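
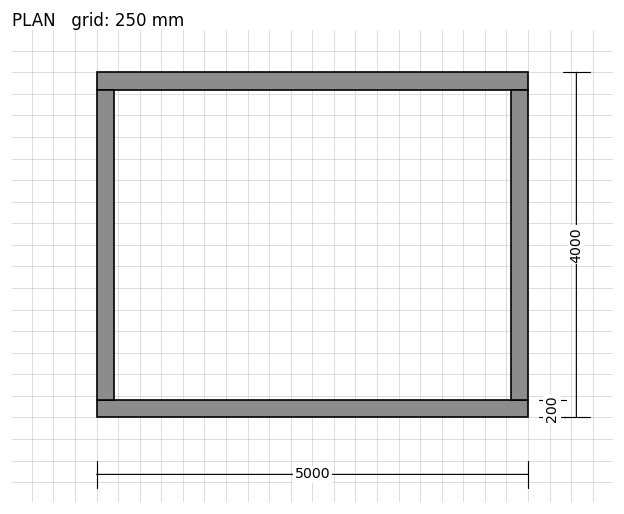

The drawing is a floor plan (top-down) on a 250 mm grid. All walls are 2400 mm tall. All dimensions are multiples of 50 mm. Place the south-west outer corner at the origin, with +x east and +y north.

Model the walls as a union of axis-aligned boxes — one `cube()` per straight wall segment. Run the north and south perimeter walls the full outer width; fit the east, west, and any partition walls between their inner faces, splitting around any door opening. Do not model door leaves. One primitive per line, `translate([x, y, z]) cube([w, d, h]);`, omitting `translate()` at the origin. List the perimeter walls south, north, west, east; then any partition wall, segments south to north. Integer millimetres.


cube([5000, 200, 2400]);
translate([0, 3800, 0]) cube([5000, 200, 2400]);
translate([0, 200, 0]) cube([200, 3600, 2400]);
translate([4800, 200, 0]) cube([200, 3600, 2400]);


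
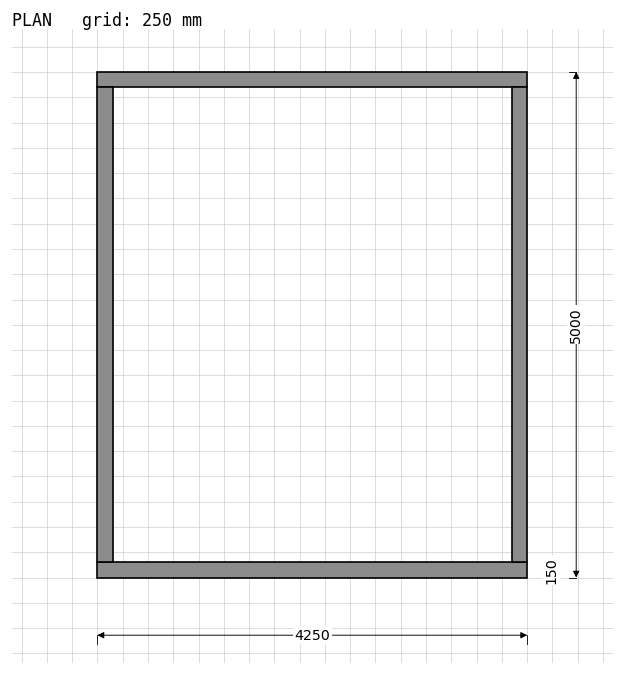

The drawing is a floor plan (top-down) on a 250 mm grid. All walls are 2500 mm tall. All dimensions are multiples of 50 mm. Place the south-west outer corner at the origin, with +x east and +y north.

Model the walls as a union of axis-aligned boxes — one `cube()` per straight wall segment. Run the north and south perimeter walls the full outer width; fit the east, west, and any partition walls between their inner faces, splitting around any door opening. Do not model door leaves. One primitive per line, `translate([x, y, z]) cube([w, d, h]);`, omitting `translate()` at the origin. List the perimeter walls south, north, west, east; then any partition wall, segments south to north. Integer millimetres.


cube([4250, 150, 2500]);
translate([0, 4850, 0]) cube([4250, 150, 2500]);
translate([0, 150, 0]) cube([150, 4700, 2500]);
translate([4100, 150, 0]) cube([150, 4700, 2500]);


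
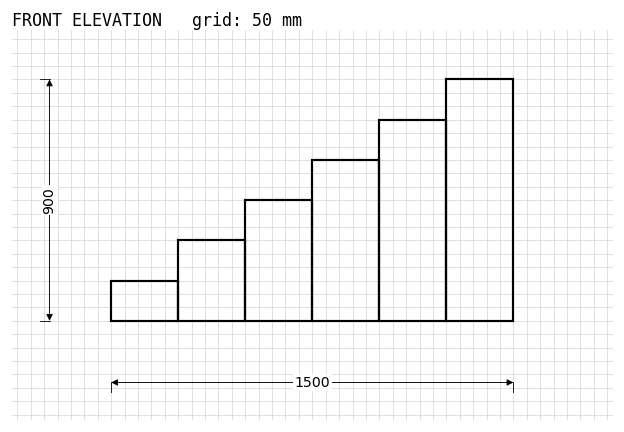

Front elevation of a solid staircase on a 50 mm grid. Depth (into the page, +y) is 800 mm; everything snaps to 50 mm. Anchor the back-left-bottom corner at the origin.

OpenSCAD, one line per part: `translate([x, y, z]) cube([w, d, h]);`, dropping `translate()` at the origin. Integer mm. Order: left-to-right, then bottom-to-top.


cube([250, 800, 150]);
translate([250, 0, 0]) cube([250, 800, 300]);
translate([500, 0, 0]) cube([250, 800, 450]);
translate([750, 0, 0]) cube([250, 800, 600]);
translate([1000, 0, 0]) cube([250, 800, 750]);
translate([1250, 0, 0]) cube([250, 800, 900]);


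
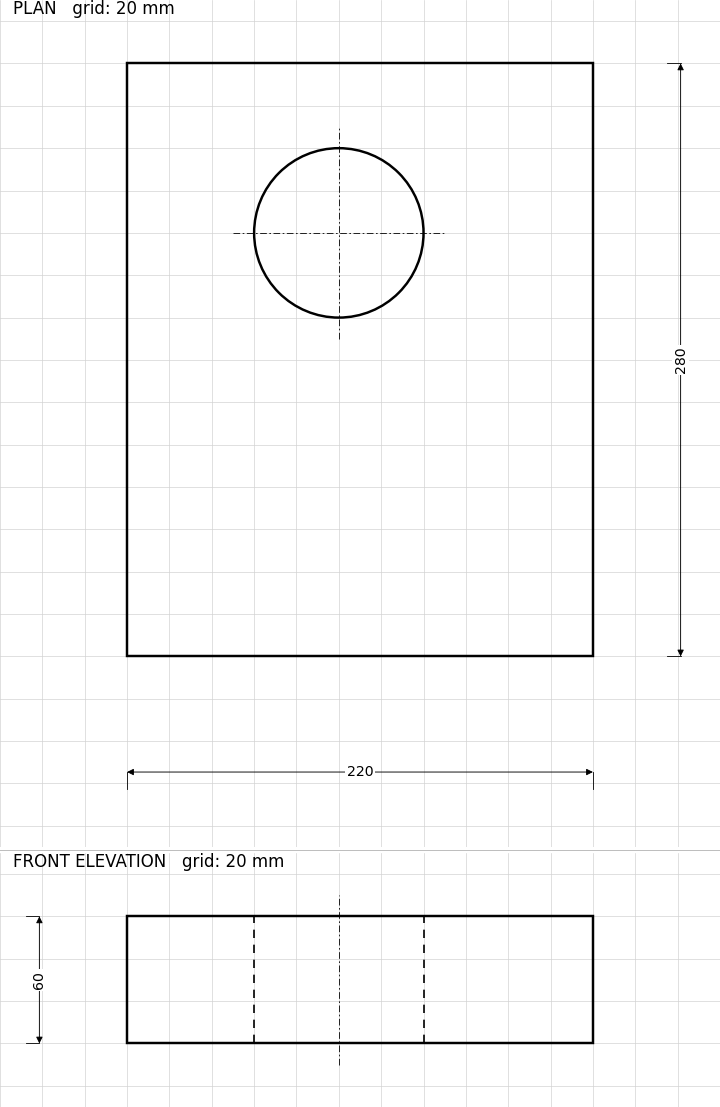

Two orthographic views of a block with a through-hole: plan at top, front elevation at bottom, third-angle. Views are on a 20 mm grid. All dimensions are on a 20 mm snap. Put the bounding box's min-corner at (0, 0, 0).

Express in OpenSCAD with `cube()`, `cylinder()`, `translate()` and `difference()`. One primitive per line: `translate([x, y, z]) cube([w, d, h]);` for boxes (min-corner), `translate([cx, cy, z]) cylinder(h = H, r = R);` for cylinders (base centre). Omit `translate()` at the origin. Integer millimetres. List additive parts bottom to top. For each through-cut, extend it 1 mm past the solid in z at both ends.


difference() {
  cube([220, 280, 60]);
  translate([100, 200, -1]) cylinder(h = 62, r = 40);
}


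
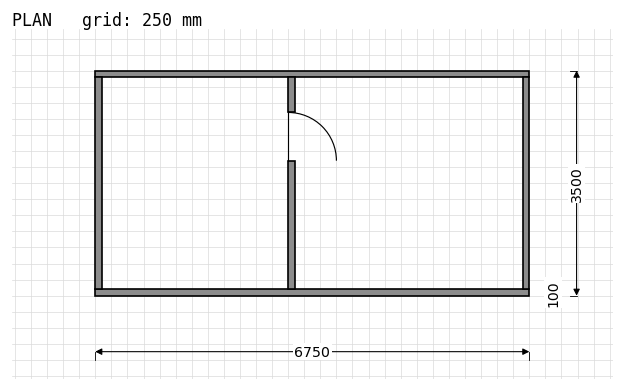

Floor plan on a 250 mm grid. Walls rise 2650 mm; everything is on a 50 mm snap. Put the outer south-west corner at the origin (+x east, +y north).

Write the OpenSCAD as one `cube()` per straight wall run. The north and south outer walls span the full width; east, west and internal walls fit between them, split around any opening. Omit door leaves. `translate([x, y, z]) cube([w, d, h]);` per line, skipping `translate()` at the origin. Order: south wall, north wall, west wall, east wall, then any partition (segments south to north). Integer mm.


cube([6750, 100, 2650]);
translate([0, 3400, 0]) cube([6750, 100, 2650]);
translate([0, 100, 0]) cube([100, 3300, 2650]);
translate([6650, 100, 0]) cube([100, 3300, 2650]);
translate([3000, 100, 0]) cube([100, 2000, 2650]);
translate([3000, 2850, 0]) cube([100, 550, 2650]);


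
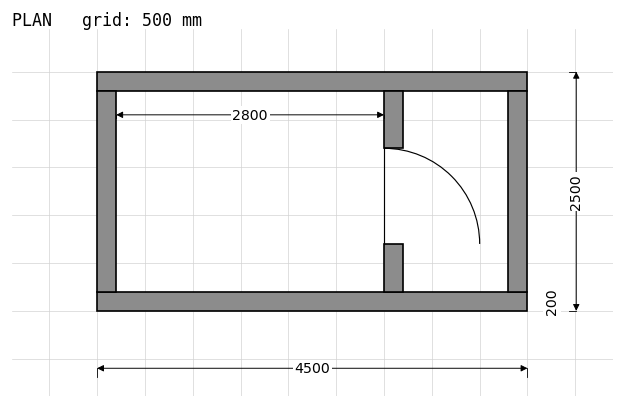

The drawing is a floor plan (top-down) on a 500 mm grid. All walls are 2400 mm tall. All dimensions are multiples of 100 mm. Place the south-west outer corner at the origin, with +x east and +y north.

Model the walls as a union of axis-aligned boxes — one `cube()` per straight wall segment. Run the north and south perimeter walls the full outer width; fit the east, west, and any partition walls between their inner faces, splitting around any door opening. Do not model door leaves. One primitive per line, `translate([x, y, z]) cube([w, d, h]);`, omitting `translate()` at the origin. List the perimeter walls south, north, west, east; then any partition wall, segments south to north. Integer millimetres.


cube([4500, 200, 2400]);
translate([0, 2300, 0]) cube([4500, 200, 2400]);
translate([0, 200, 0]) cube([200, 2100, 2400]);
translate([4300, 200, 0]) cube([200, 2100, 2400]);
translate([3000, 200, 0]) cube([200, 500, 2400]);
translate([3000, 1700, 0]) cube([200, 600, 2400]);


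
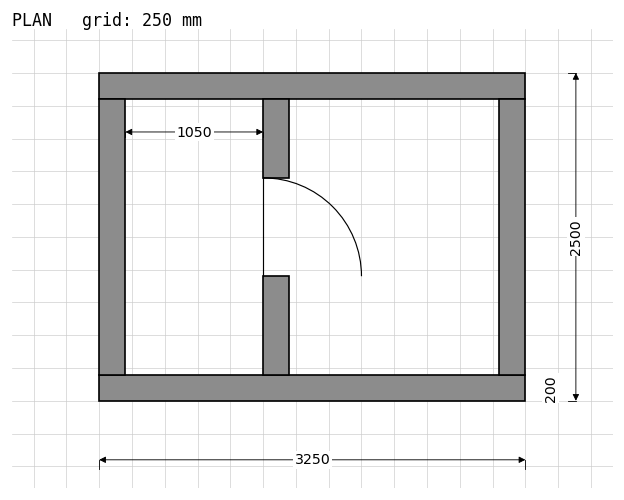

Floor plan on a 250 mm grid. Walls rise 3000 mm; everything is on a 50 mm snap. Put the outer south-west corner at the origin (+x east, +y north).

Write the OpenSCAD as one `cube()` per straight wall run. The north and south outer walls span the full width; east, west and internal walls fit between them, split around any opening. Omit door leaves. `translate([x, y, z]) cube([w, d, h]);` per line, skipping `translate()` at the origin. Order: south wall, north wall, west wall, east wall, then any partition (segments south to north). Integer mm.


cube([3250, 200, 3000]);
translate([0, 2300, 0]) cube([3250, 200, 3000]);
translate([0, 200, 0]) cube([200, 2100, 3000]);
translate([3050, 200, 0]) cube([200, 2100, 3000]);
translate([1250, 200, 0]) cube([200, 750, 3000]);
translate([1250, 1700, 0]) cube([200, 600, 3000]);


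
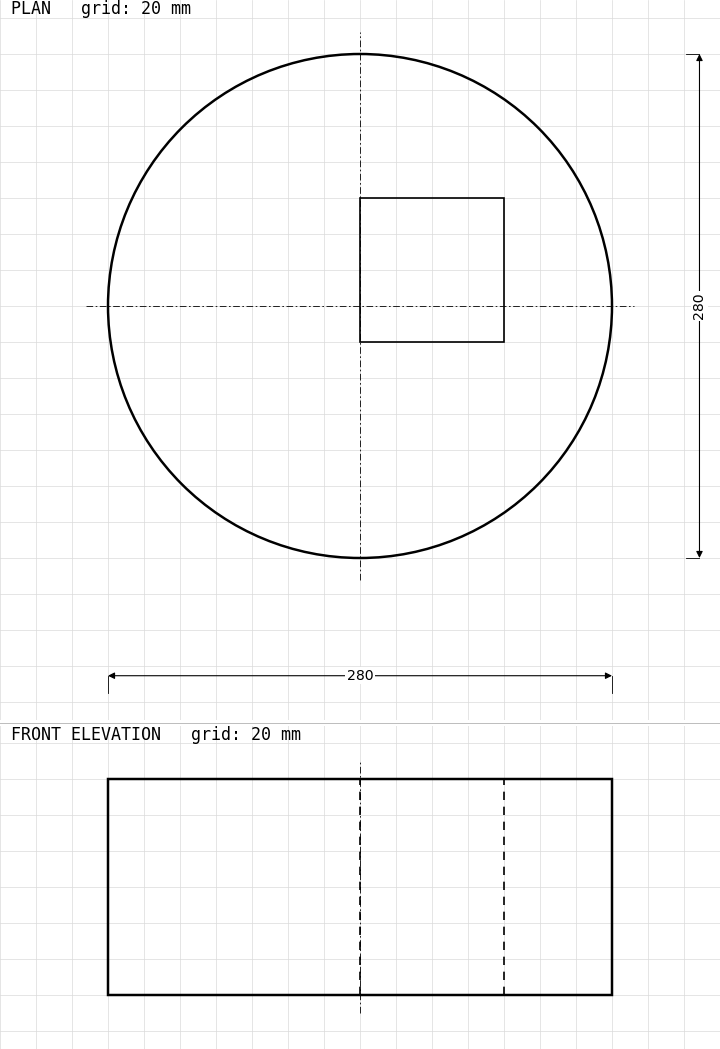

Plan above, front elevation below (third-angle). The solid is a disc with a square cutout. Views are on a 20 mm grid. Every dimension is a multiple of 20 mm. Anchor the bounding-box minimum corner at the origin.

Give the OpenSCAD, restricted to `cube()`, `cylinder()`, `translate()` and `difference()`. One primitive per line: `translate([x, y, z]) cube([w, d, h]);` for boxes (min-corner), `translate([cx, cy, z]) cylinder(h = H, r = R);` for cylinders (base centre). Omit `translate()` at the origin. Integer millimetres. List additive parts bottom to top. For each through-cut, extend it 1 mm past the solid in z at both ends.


difference() {
  translate([140, 140, 0]) cylinder(h = 120, r = 140);
  translate([140, 120, -1]) cube([80, 80, 122]);
}


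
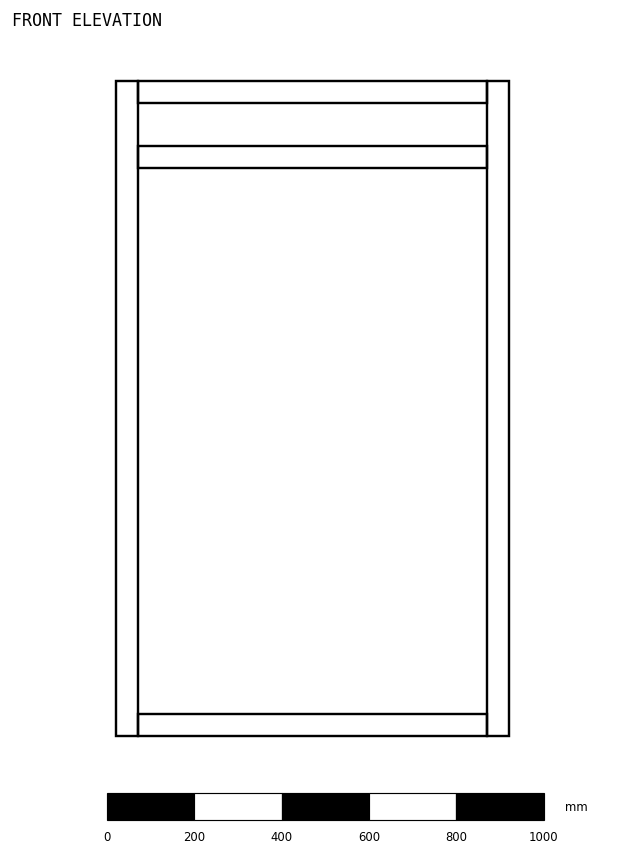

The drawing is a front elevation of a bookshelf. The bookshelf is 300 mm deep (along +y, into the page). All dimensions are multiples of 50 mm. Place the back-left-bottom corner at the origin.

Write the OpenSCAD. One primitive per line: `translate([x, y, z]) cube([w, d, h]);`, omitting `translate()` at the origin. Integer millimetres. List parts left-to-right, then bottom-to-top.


cube([50, 300, 1500]);
translate([50, 0, 0]) cube([800, 300, 50]);
translate([50, 0, 1300]) cube([800, 300, 50]);
translate([50, 0, 1450]) cube([800, 300, 50]);
translate([850, 0, 0]) cube([50, 300, 1500]);


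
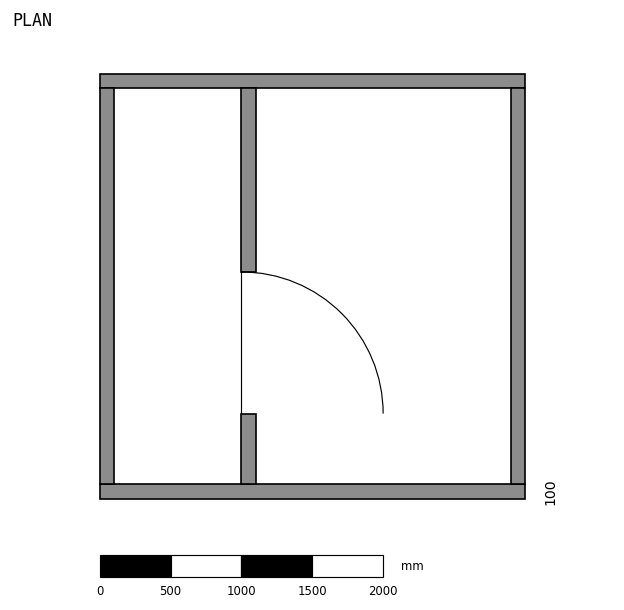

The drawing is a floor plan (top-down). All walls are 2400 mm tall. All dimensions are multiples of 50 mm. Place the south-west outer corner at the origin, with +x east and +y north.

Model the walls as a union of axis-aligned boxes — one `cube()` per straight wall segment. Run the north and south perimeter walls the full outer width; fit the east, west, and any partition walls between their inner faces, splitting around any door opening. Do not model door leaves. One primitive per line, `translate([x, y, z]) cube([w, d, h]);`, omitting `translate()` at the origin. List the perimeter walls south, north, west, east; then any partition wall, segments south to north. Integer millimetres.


cube([3000, 100, 2400]);
translate([0, 2900, 0]) cube([3000, 100, 2400]);
translate([0, 100, 0]) cube([100, 2800, 2400]);
translate([2900, 100, 0]) cube([100, 2800, 2400]);
translate([1000, 100, 0]) cube([100, 500, 2400]);
translate([1000, 1600, 0]) cube([100, 1300, 2400]);


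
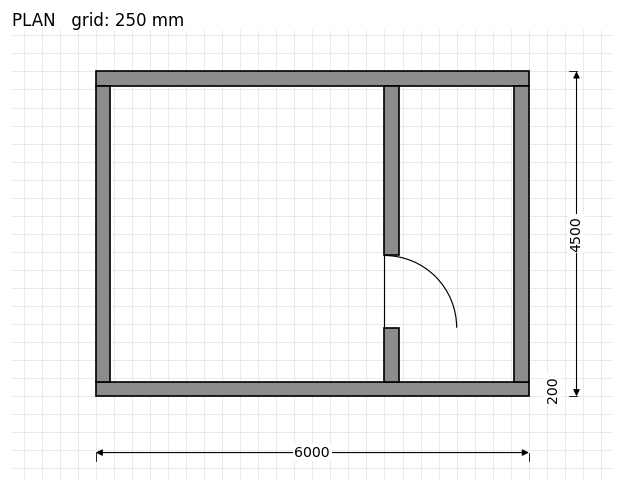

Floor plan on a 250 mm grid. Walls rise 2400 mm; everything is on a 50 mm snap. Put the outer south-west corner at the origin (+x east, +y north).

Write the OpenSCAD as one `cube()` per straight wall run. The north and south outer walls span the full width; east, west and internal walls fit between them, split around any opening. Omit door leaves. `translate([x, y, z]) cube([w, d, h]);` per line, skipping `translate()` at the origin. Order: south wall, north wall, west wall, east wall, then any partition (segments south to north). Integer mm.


cube([6000, 200, 2400]);
translate([0, 4300, 0]) cube([6000, 200, 2400]);
translate([0, 200, 0]) cube([200, 4100, 2400]);
translate([5800, 200, 0]) cube([200, 4100, 2400]);
translate([4000, 200, 0]) cube([200, 750, 2400]);
translate([4000, 1950, 0]) cube([200, 2350, 2400]);


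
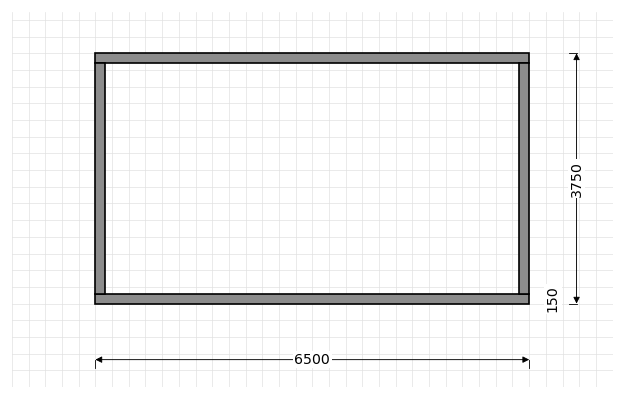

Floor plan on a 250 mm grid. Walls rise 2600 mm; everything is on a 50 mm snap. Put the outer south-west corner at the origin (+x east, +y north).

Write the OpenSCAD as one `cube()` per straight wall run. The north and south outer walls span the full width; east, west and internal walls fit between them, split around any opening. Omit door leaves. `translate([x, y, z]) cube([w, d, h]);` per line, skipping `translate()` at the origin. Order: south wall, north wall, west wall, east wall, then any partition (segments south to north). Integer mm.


cube([6500, 150, 2600]);
translate([0, 3600, 0]) cube([6500, 150, 2600]);
translate([0, 150, 0]) cube([150, 3450, 2600]);
translate([6350, 150, 0]) cube([150, 3450, 2600]);


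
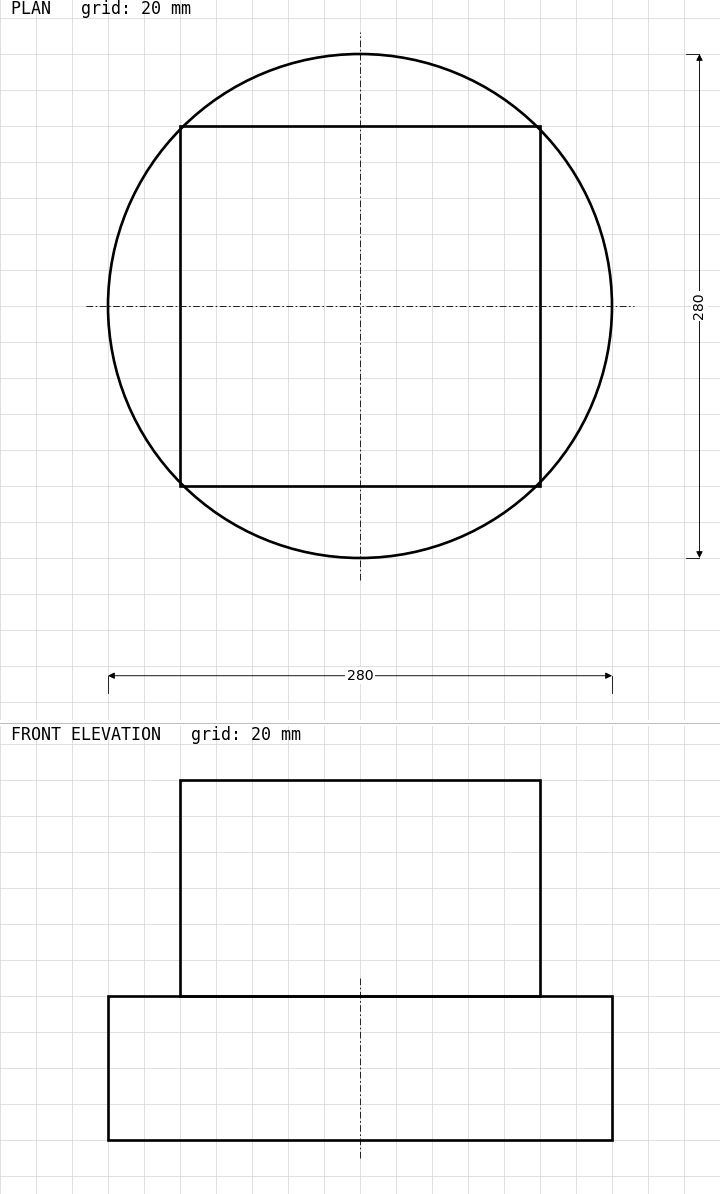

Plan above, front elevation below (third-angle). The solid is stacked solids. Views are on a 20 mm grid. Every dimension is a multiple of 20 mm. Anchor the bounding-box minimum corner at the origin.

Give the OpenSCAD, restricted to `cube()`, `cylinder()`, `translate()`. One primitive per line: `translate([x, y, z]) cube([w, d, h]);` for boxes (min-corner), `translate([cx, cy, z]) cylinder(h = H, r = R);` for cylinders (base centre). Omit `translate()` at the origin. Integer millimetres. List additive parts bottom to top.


translate([140, 140, 0]) cylinder(h = 80, r = 140);
translate([40, 40, 80]) cube([200, 200, 120]);


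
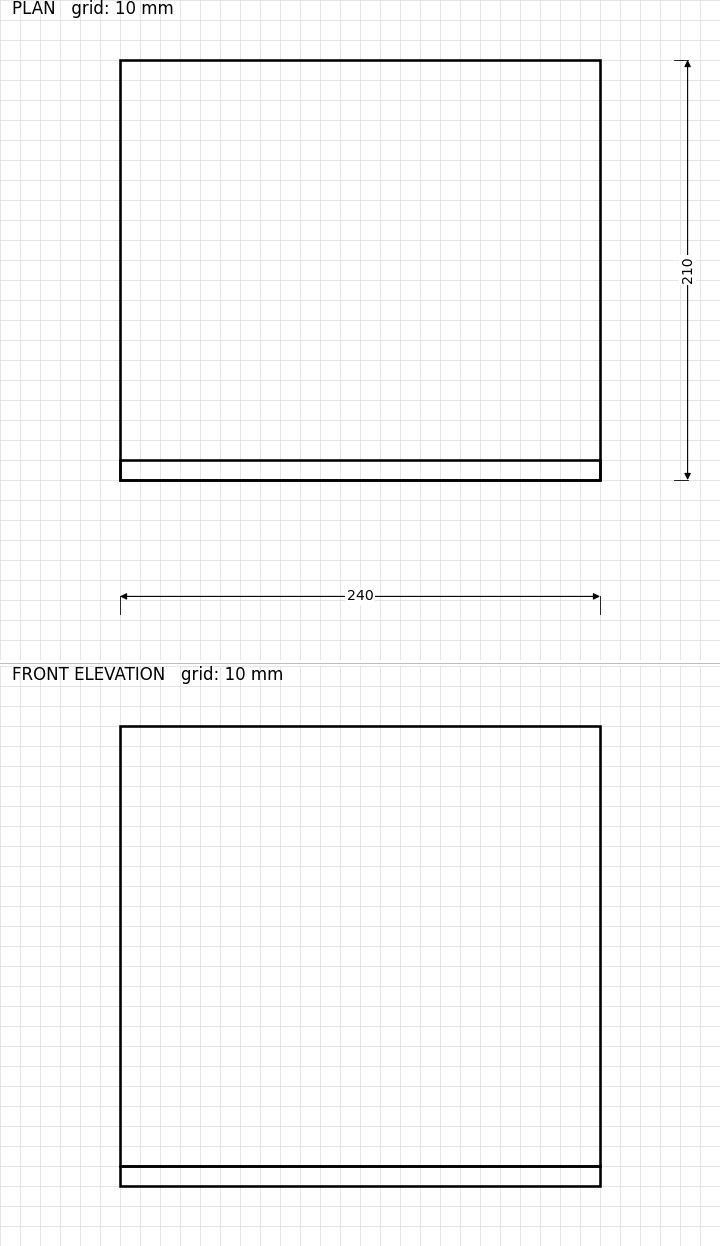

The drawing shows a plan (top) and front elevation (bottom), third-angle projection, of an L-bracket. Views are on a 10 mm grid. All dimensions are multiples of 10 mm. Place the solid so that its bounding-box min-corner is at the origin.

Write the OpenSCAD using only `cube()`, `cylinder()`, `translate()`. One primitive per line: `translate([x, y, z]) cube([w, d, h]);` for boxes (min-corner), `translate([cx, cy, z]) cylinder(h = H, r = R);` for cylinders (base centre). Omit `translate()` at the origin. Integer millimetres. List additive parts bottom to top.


cube([240, 210, 10]);
translate([0, 0, 10]) cube([240, 10, 220]);


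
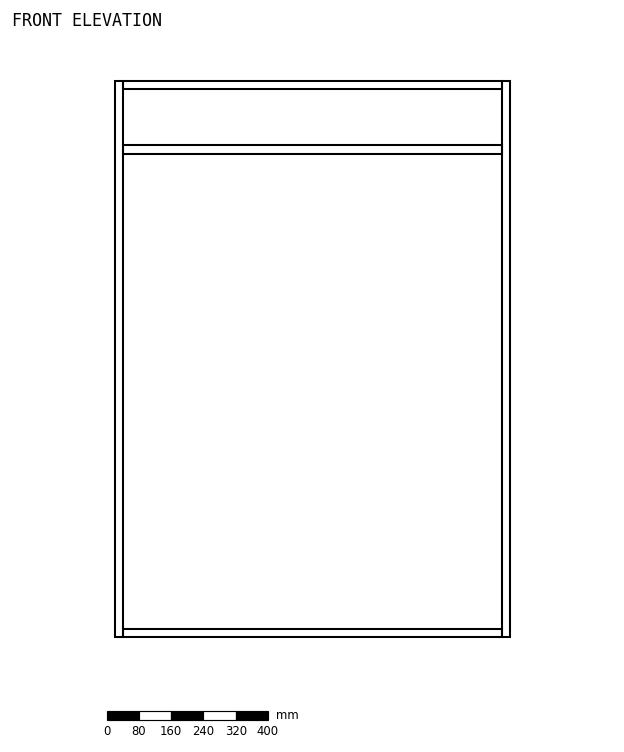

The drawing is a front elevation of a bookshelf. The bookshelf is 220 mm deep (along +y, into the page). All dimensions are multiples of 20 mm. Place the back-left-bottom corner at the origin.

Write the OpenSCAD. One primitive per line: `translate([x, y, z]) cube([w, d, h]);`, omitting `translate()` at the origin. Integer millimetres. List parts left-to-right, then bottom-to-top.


cube([20, 220, 1380]);
translate([20, 0, 0]) cube([940, 220, 20]);
translate([20, 0, 1200]) cube([940, 220, 20]);
translate([20, 0, 1360]) cube([940, 220, 20]);
translate([960, 0, 0]) cube([20, 220, 1380]);


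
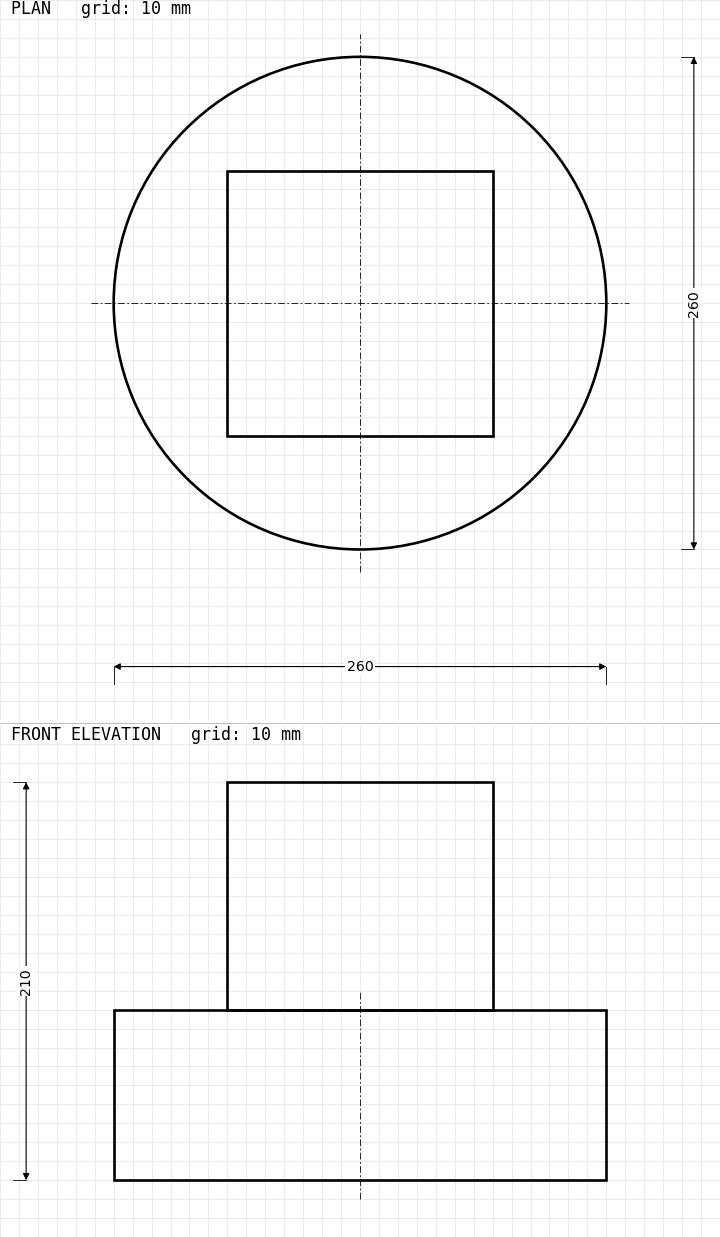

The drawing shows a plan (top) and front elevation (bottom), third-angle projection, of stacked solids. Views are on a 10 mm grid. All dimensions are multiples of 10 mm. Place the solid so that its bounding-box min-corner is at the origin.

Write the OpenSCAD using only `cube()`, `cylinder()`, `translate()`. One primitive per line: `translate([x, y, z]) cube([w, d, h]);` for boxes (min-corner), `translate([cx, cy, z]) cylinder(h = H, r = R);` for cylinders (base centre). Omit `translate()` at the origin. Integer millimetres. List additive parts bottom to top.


translate([130, 130, 0]) cylinder(h = 90, r = 130);
translate([60, 60, 90]) cube([140, 140, 120]);


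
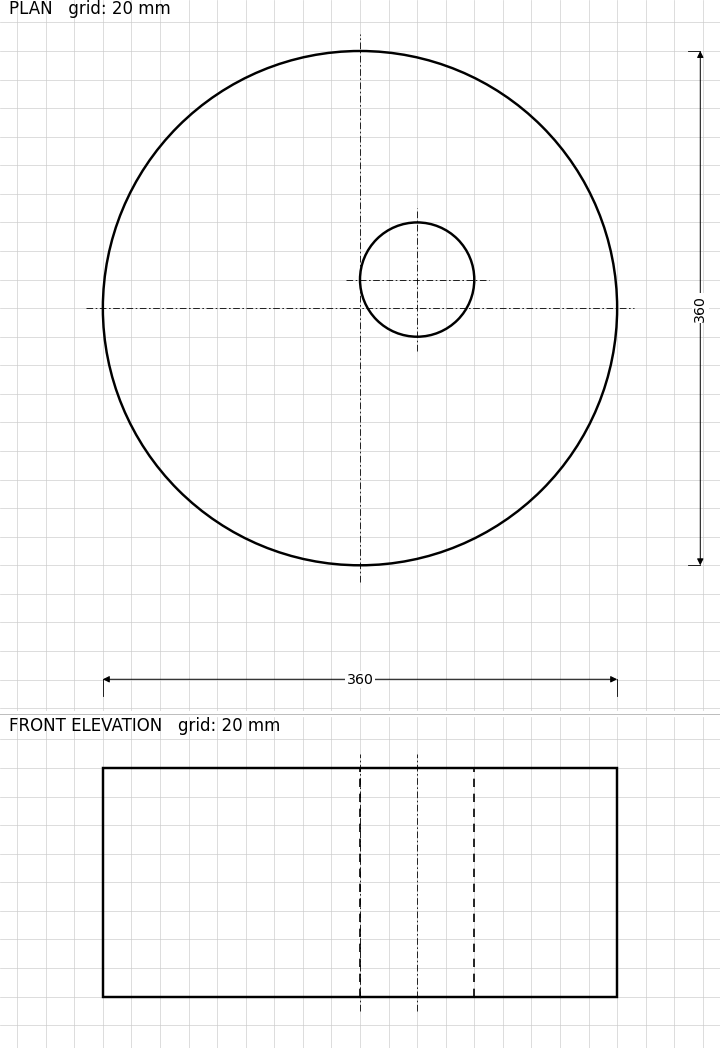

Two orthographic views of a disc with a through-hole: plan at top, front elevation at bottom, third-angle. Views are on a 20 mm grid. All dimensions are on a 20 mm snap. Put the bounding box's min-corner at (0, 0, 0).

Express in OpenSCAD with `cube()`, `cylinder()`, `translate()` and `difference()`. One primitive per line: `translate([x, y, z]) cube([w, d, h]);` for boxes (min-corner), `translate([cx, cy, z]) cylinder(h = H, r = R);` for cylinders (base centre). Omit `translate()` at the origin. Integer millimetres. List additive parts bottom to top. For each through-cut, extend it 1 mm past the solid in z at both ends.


difference() {
  translate([180, 180, 0]) cylinder(h = 160, r = 180);
  translate([220, 200, -1]) cylinder(h = 162, r = 40);
}


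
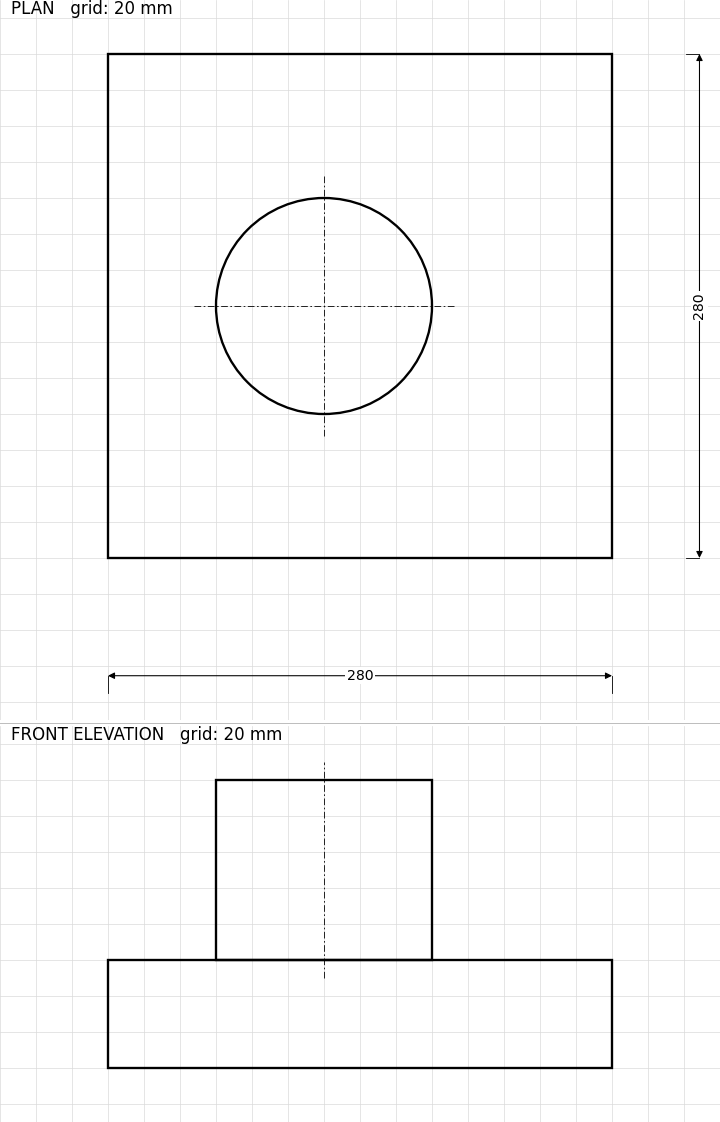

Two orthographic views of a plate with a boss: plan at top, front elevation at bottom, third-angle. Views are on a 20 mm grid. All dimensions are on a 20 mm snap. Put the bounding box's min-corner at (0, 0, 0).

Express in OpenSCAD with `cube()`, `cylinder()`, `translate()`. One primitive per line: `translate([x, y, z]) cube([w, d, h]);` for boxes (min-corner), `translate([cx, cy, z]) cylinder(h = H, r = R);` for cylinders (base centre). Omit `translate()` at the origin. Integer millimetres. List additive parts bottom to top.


cube([280, 280, 60]);
translate([120, 140, 60]) cylinder(h = 100, r = 60);


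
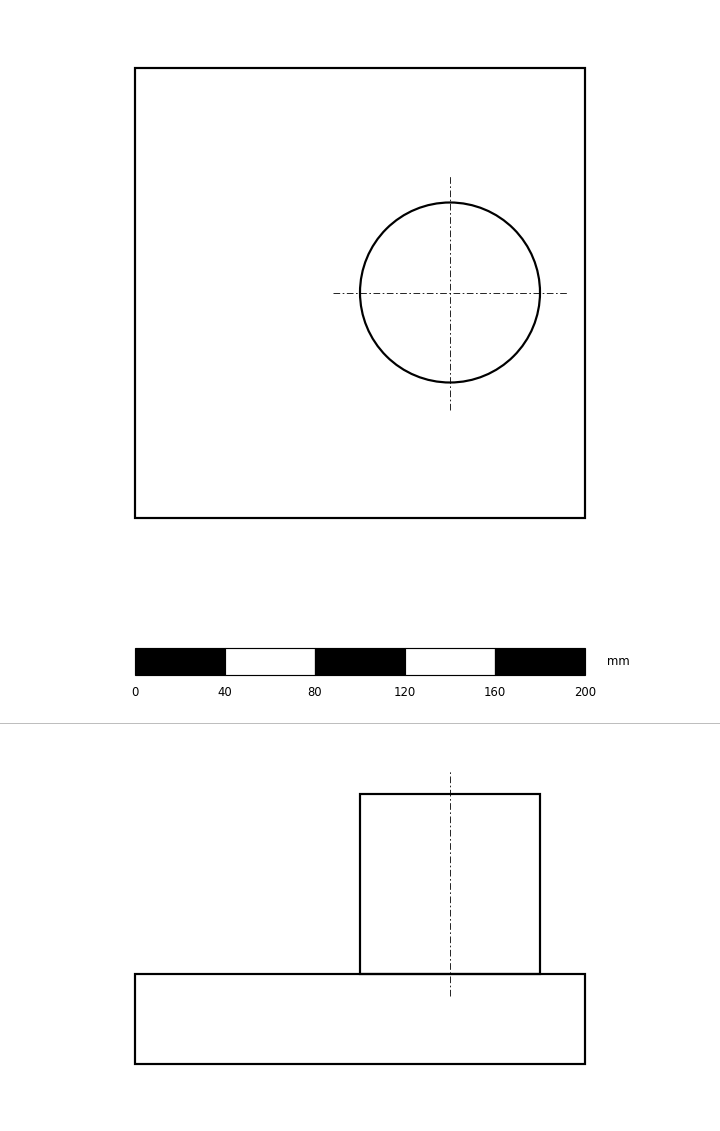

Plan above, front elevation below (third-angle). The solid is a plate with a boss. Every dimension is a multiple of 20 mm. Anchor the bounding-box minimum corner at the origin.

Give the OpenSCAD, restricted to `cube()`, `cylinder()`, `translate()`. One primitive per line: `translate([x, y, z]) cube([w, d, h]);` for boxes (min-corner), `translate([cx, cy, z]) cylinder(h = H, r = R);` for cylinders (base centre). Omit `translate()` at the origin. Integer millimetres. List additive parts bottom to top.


cube([200, 200, 40]);
translate([140, 100, 40]) cylinder(h = 80, r = 40);


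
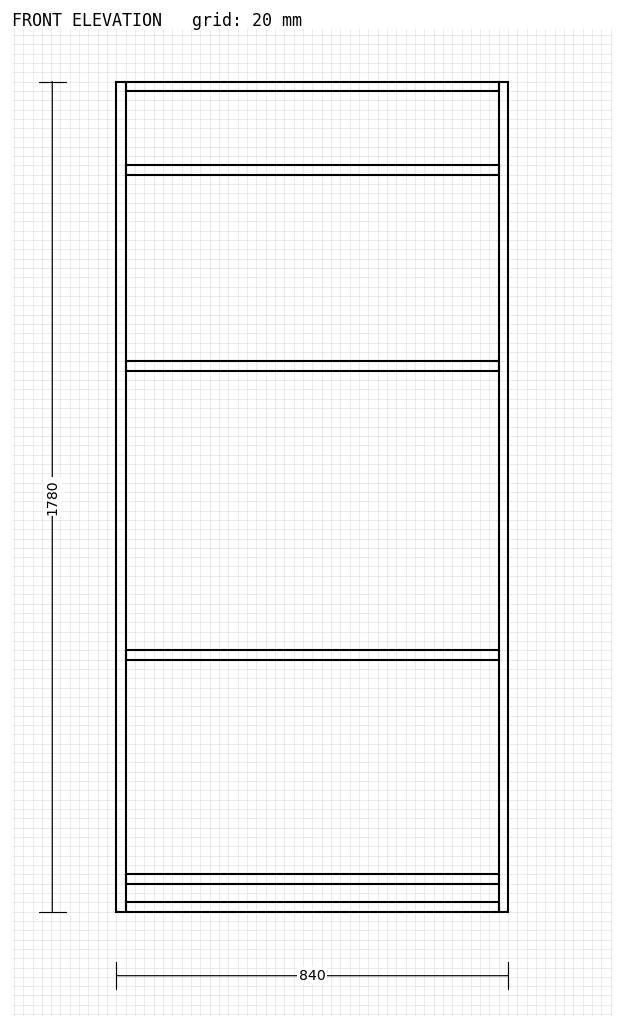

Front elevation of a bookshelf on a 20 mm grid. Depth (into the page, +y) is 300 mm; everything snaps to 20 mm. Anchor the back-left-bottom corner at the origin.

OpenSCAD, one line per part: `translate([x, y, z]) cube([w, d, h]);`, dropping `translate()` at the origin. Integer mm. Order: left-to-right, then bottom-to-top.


cube([20, 300, 1780]);
translate([20, 0, 0]) cube([800, 300, 20]);
translate([20, 0, 60]) cube([800, 300, 20]);
translate([20, 0, 540]) cube([800, 300, 20]);
translate([20, 0, 1160]) cube([800, 300, 20]);
translate([20, 0, 1580]) cube([800, 300, 20]);
translate([20, 0, 1760]) cube([800, 300, 20]);
translate([820, 0, 0]) cube([20, 300, 1780]);


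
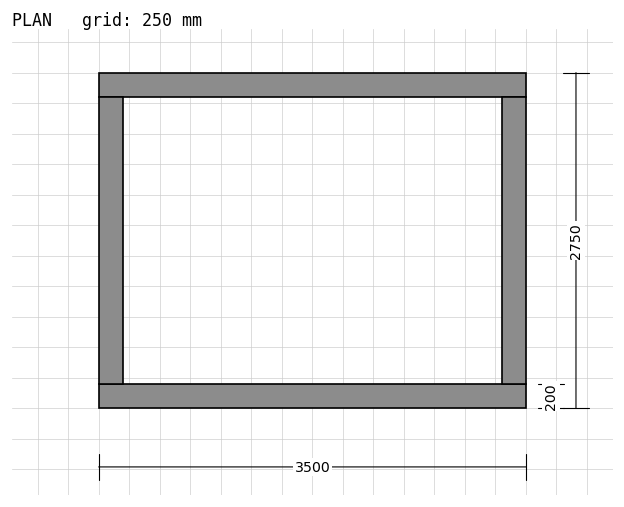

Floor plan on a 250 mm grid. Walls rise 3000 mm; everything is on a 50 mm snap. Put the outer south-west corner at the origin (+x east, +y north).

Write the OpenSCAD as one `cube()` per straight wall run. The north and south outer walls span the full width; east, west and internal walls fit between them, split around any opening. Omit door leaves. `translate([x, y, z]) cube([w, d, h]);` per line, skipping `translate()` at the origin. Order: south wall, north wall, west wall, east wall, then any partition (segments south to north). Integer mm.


cube([3500, 200, 3000]);
translate([0, 2550, 0]) cube([3500, 200, 3000]);
translate([0, 200, 0]) cube([200, 2350, 3000]);
translate([3300, 200, 0]) cube([200, 2350, 3000]);


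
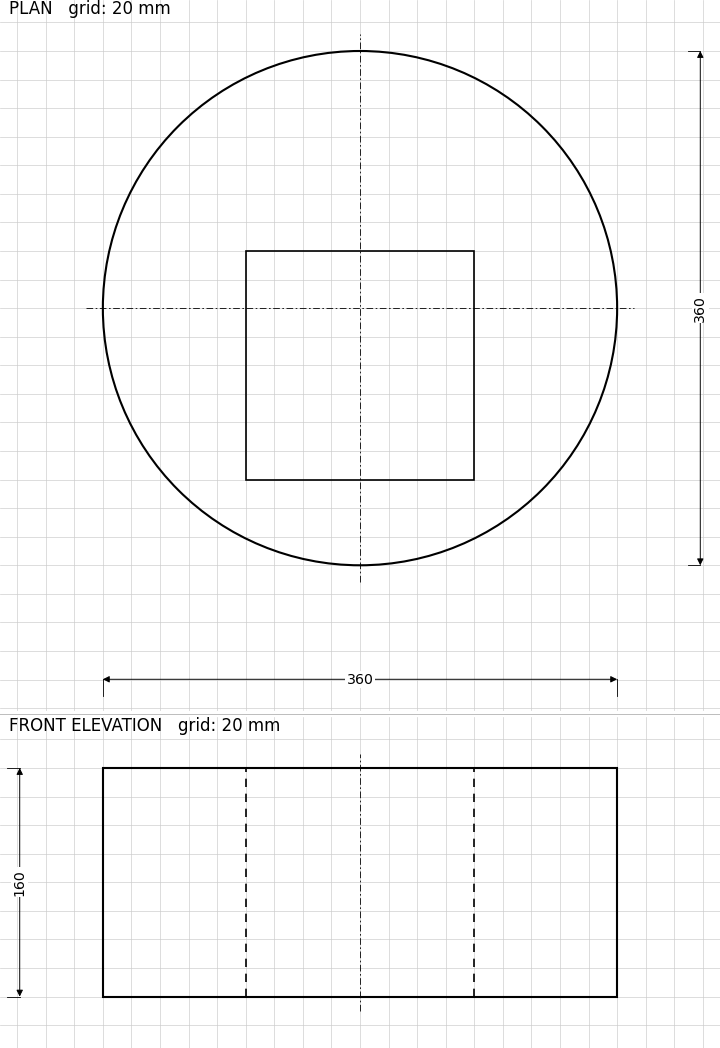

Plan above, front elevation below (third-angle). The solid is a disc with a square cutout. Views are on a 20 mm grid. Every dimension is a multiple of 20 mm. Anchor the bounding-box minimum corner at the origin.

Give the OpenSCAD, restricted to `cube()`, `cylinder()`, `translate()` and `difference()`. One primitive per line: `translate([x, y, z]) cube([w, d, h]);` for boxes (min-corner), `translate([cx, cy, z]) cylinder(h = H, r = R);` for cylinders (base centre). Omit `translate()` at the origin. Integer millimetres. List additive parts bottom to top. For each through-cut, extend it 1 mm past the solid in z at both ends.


difference() {
  translate([180, 180, 0]) cylinder(h = 160, r = 180);
  translate([100, 60, -1]) cube([160, 160, 162]);
}


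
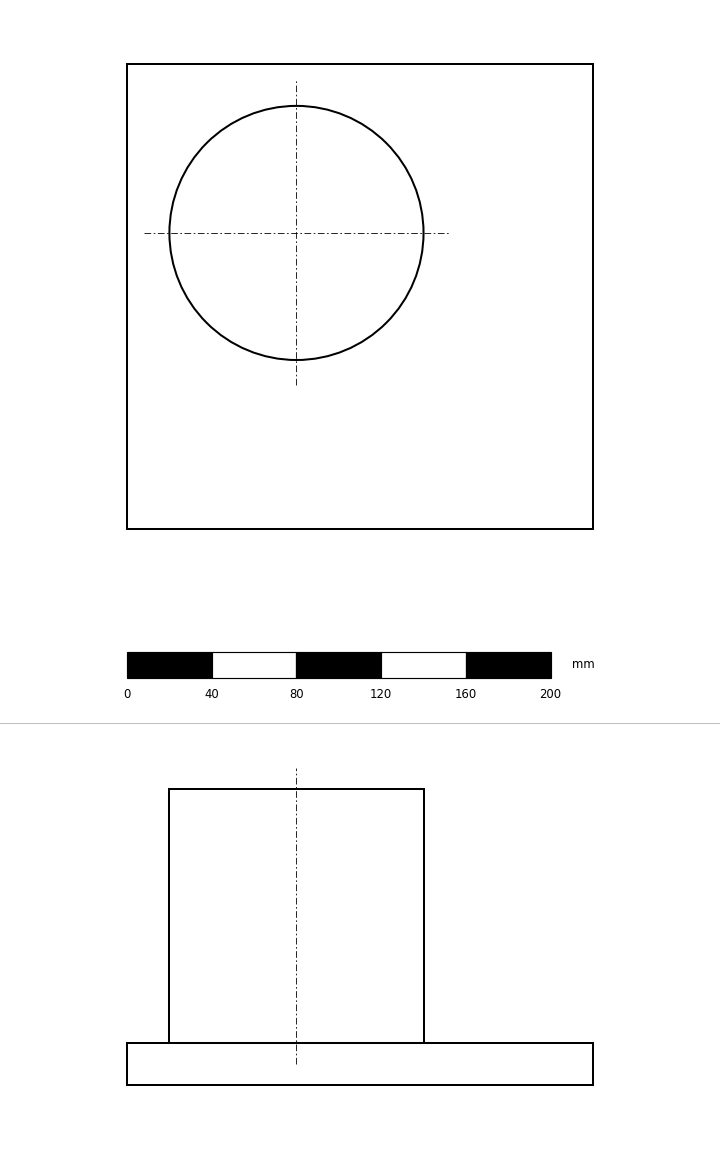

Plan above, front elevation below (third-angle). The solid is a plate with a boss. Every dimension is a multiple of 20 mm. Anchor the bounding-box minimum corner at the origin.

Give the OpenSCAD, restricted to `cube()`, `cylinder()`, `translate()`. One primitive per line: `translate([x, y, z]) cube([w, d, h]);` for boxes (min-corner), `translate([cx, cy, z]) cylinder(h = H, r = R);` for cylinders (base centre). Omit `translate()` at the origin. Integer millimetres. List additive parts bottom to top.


cube([220, 220, 20]);
translate([80, 140, 20]) cylinder(h = 120, r = 60);


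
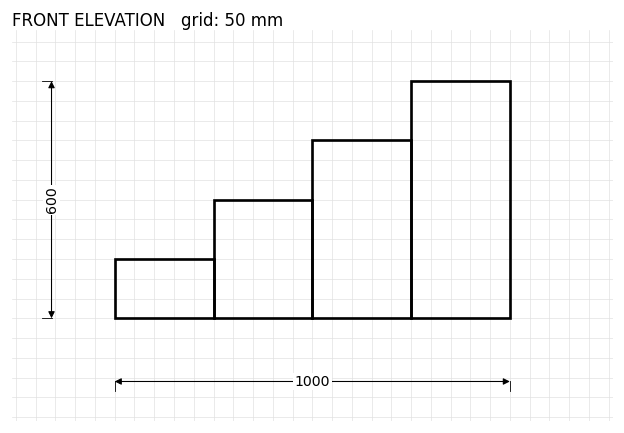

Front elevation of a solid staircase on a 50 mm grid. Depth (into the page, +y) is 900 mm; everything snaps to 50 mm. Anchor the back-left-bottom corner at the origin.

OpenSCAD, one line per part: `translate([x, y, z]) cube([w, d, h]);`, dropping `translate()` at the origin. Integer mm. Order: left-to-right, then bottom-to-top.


cube([250, 900, 150]);
translate([250, 0, 0]) cube([250, 900, 300]);
translate([500, 0, 0]) cube([250, 900, 450]);
translate([750, 0, 0]) cube([250, 900, 600]);


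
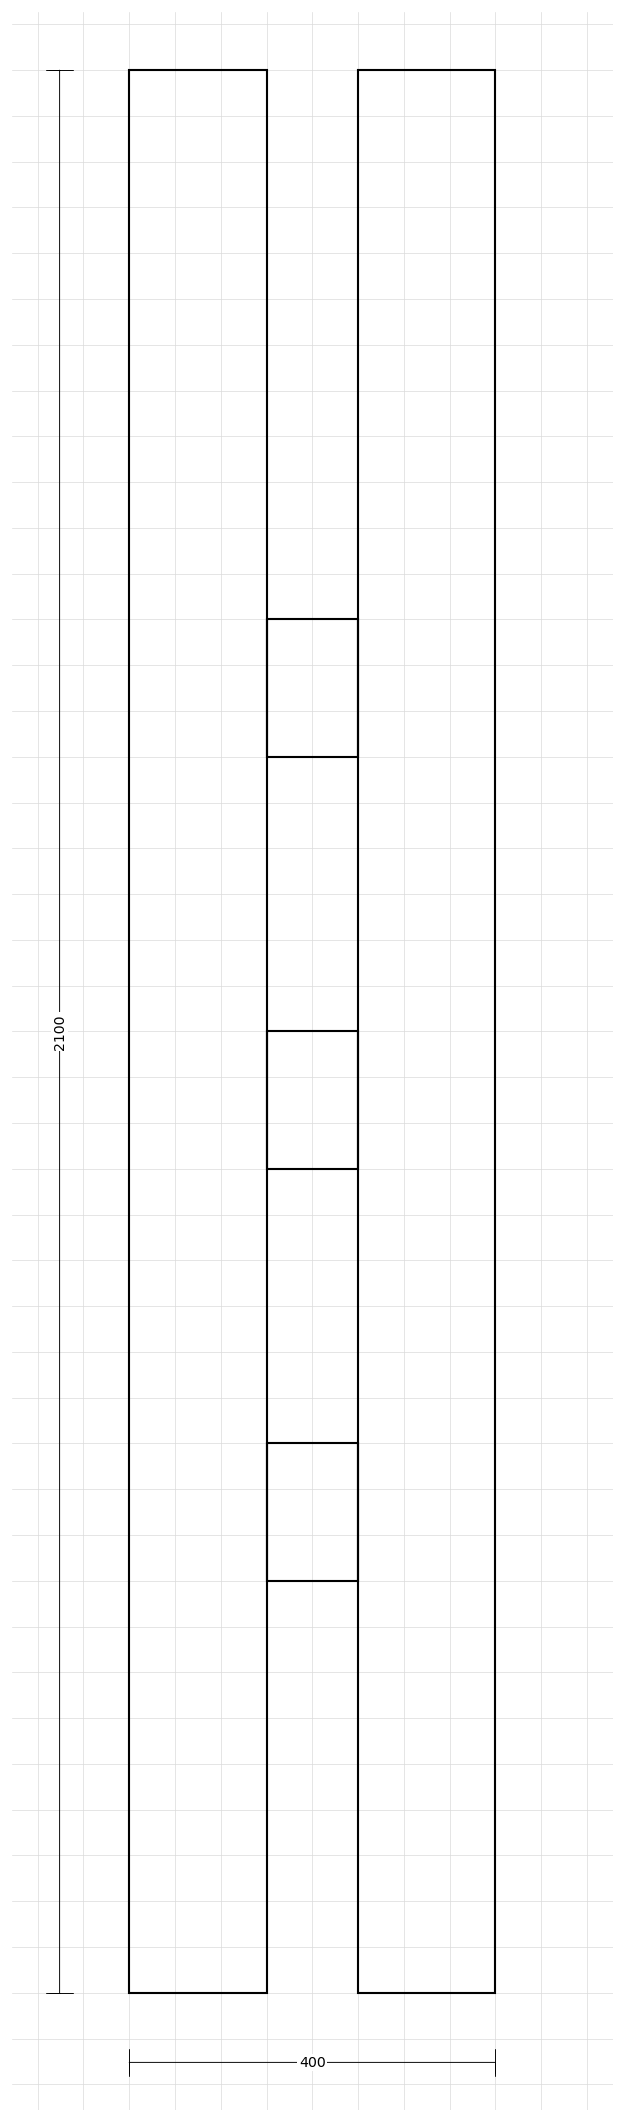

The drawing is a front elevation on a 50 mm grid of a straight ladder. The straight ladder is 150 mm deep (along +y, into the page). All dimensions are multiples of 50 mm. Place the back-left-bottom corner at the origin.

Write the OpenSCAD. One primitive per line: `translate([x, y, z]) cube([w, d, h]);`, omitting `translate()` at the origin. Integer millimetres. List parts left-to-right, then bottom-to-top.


cube([150, 150, 2100]);
translate([150, 0, 450]) cube([100, 150, 150]);
translate([150, 0, 900]) cube([100, 150, 150]);
translate([150, 0, 1350]) cube([100, 150, 150]);
translate([250, 0, 0]) cube([150, 150, 2100]);


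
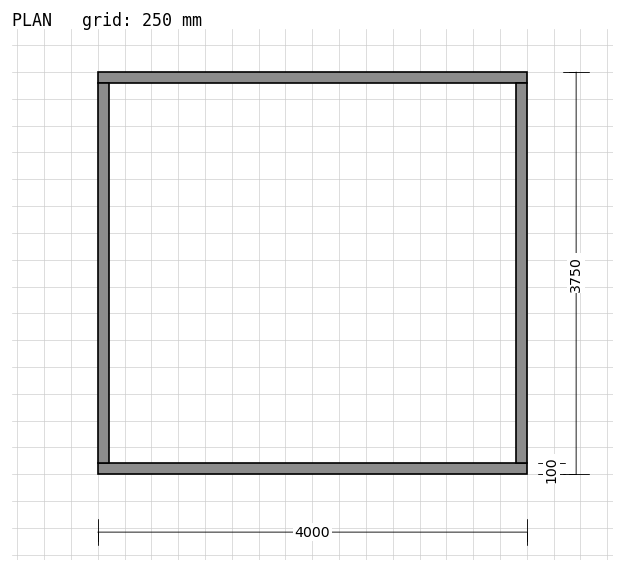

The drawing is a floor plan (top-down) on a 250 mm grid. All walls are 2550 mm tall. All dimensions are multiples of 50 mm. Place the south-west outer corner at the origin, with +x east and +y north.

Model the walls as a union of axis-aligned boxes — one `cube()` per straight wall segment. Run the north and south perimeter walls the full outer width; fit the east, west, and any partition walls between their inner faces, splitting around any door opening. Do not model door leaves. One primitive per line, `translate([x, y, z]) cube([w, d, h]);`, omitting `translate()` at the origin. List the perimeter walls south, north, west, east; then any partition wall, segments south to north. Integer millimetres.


cube([4000, 100, 2550]);
translate([0, 3650, 0]) cube([4000, 100, 2550]);
translate([0, 100, 0]) cube([100, 3550, 2550]);
translate([3900, 100, 0]) cube([100, 3550, 2550]);


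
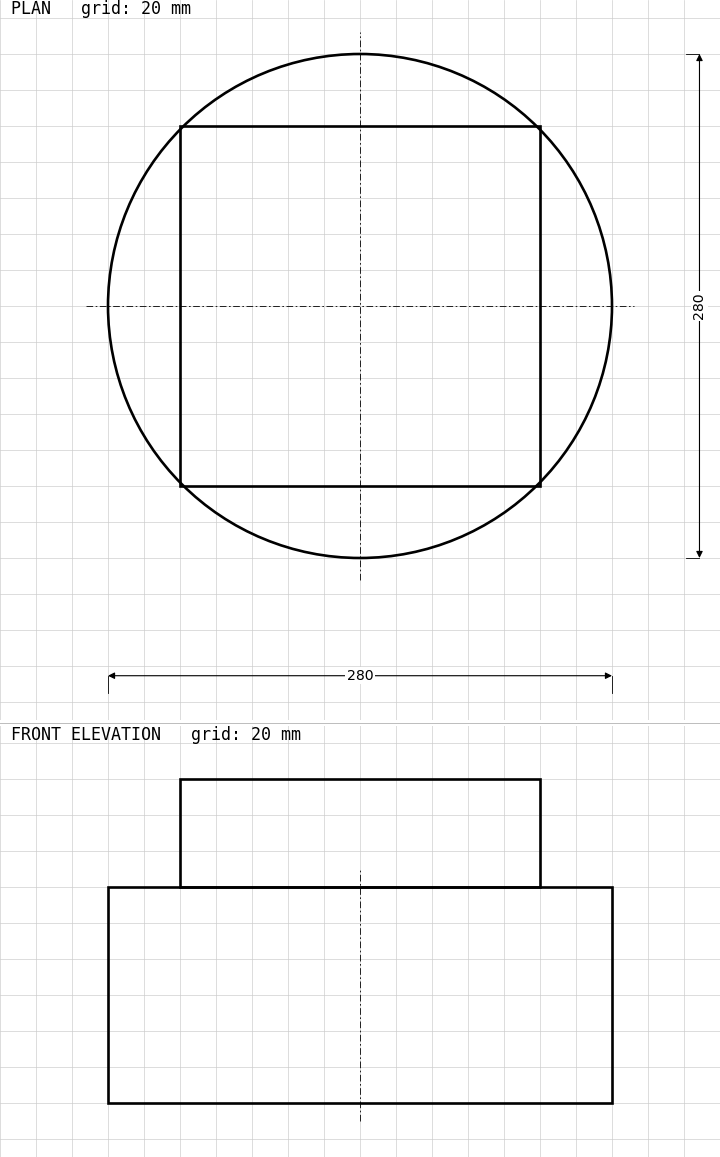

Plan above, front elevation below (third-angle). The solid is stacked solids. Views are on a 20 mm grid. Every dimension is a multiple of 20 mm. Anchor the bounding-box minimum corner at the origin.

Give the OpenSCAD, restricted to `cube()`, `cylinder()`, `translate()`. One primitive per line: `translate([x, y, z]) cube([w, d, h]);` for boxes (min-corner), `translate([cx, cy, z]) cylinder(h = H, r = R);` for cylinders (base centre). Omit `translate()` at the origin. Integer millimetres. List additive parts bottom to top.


translate([140, 140, 0]) cylinder(h = 120, r = 140);
translate([40, 40, 120]) cube([200, 200, 60]);


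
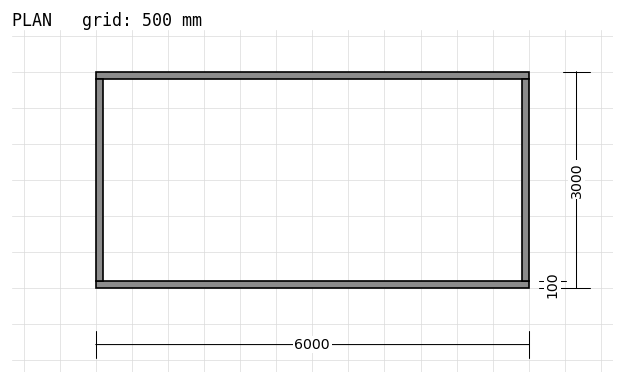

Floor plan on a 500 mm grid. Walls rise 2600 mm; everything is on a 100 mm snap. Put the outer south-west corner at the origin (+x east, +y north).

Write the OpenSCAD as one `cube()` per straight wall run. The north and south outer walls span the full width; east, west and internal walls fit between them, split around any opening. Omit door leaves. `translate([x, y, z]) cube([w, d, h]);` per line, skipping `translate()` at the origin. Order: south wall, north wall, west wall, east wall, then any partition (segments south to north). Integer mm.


cube([6000, 100, 2600]);
translate([0, 2900, 0]) cube([6000, 100, 2600]);
translate([0, 100, 0]) cube([100, 2800, 2600]);
translate([5900, 100, 0]) cube([100, 2800, 2600]);


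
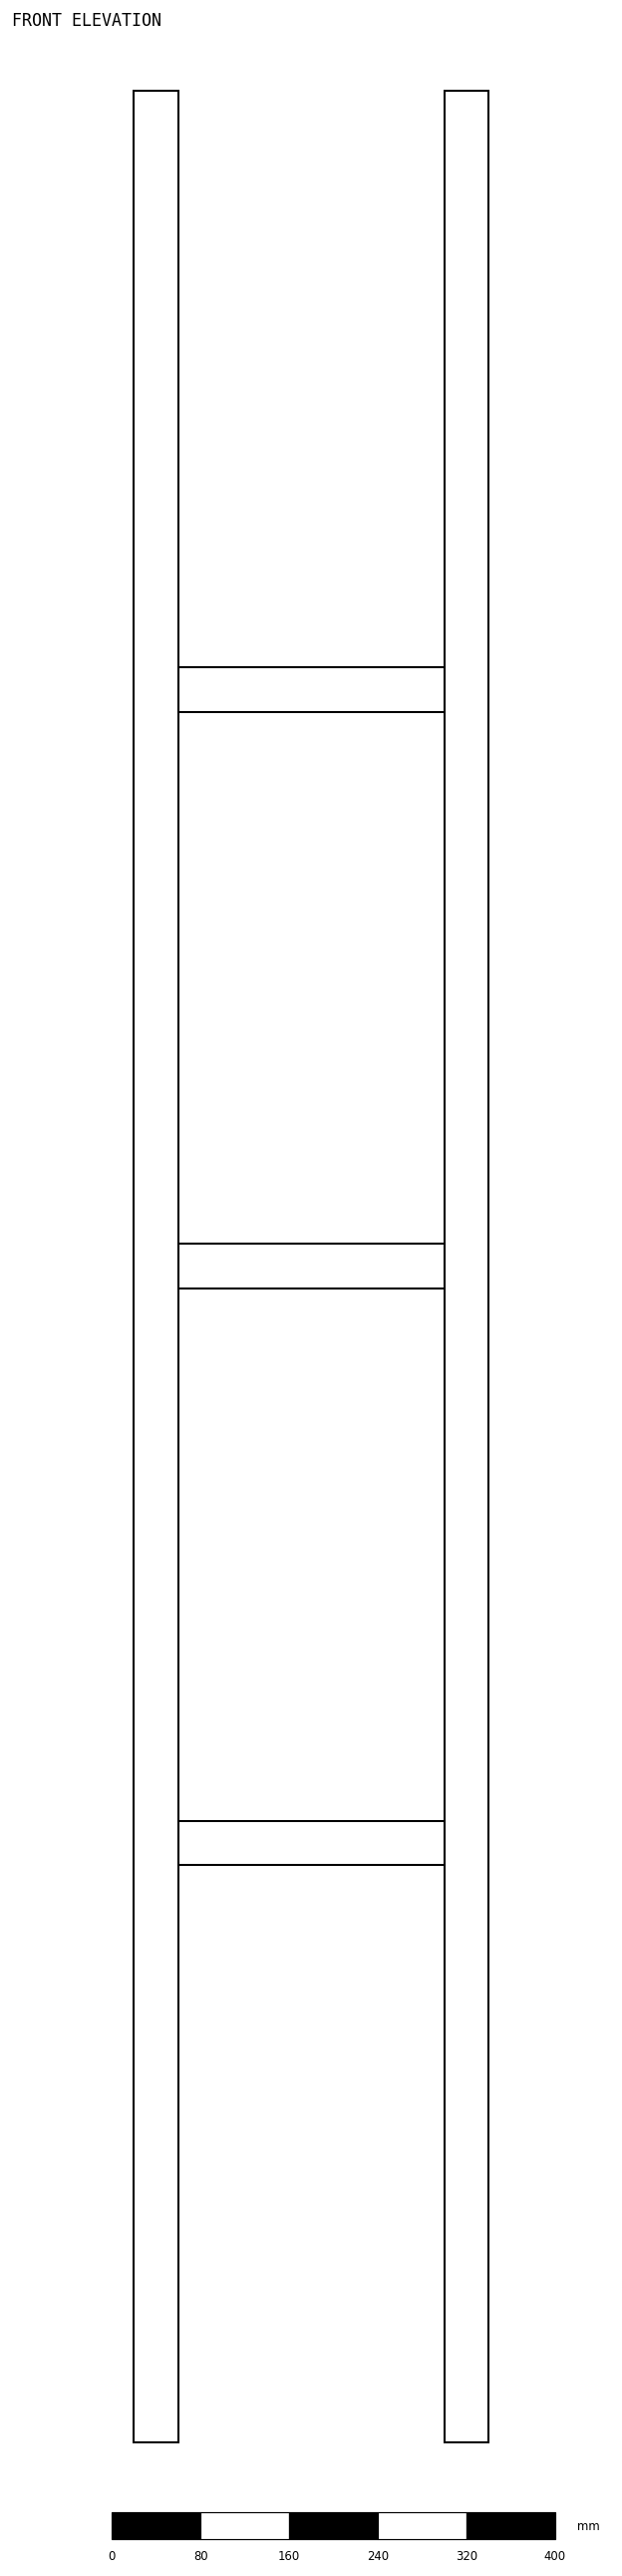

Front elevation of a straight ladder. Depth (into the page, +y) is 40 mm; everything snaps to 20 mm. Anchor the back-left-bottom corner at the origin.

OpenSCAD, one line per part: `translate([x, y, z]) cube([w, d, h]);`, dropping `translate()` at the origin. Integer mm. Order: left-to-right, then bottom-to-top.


cube([40, 40, 2120]);
translate([40, 0, 520]) cube([240, 40, 40]);
translate([40, 0, 1040]) cube([240, 40, 40]);
translate([40, 0, 1560]) cube([240, 40, 40]);
translate([280, 0, 0]) cube([40, 40, 2120]);


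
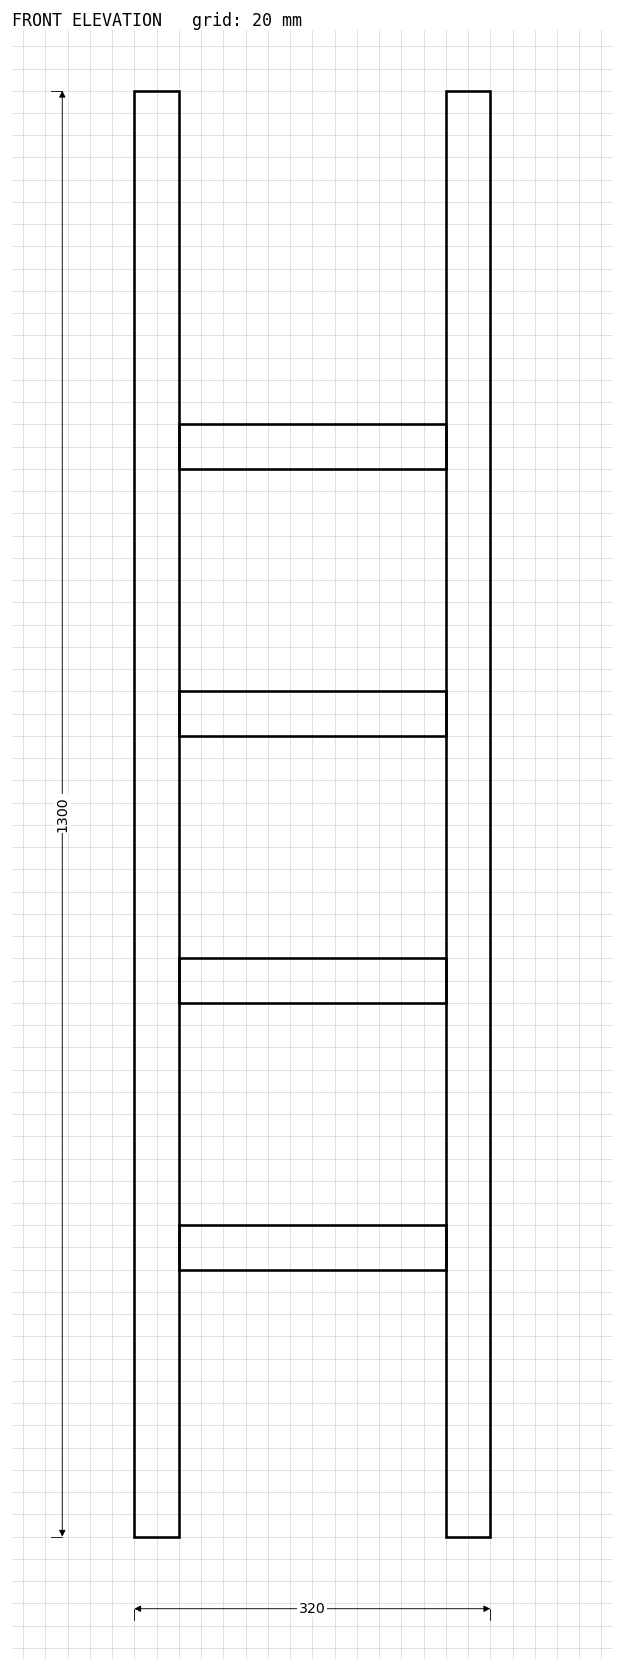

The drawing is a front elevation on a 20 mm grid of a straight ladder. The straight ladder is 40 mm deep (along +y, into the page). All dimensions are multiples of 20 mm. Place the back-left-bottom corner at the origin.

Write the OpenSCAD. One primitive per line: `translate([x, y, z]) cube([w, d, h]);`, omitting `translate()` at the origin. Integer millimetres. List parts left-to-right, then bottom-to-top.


cube([40, 40, 1300]);
translate([40, 0, 240]) cube([240, 40, 40]);
translate([40, 0, 480]) cube([240, 40, 40]);
translate([40, 0, 720]) cube([240, 40, 40]);
translate([40, 0, 960]) cube([240, 40, 40]);
translate([280, 0, 0]) cube([40, 40, 1300]);


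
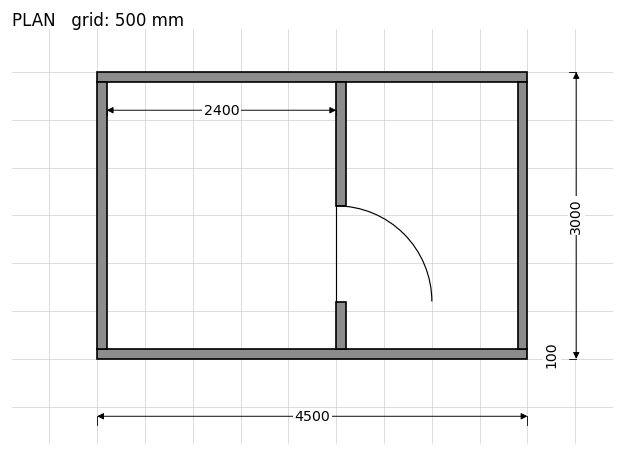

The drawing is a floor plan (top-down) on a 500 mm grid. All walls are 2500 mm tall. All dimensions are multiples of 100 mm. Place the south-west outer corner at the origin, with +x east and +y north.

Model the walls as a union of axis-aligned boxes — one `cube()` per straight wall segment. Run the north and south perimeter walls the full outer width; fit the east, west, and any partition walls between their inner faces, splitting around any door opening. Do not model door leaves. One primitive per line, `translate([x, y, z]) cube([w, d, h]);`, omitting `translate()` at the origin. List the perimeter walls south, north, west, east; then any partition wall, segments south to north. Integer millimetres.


cube([4500, 100, 2500]);
translate([0, 2900, 0]) cube([4500, 100, 2500]);
translate([0, 100, 0]) cube([100, 2800, 2500]);
translate([4400, 100, 0]) cube([100, 2800, 2500]);
translate([2500, 100, 0]) cube([100, 500, 2500]);
translate([2500, 1600, 0]) cube([100, 1300, 2500]);


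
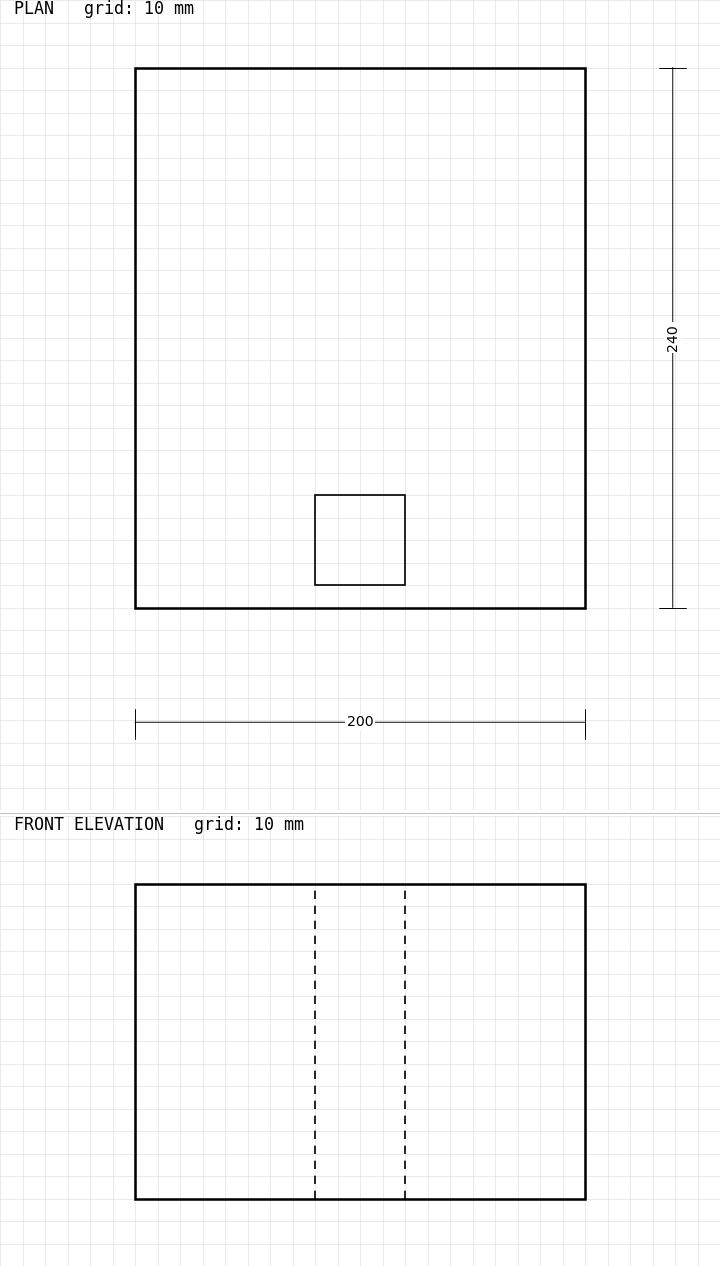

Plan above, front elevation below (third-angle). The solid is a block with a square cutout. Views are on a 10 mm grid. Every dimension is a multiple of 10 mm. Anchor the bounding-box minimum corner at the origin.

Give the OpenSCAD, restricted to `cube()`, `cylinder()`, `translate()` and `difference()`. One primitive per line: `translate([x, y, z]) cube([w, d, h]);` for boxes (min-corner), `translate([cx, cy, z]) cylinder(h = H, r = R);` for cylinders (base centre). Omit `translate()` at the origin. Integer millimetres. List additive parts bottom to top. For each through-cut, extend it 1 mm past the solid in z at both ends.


difference() {
  cube([200, 240, 140]);
  translate([80, 10, -1]) cube([40, 40, 142]);
}


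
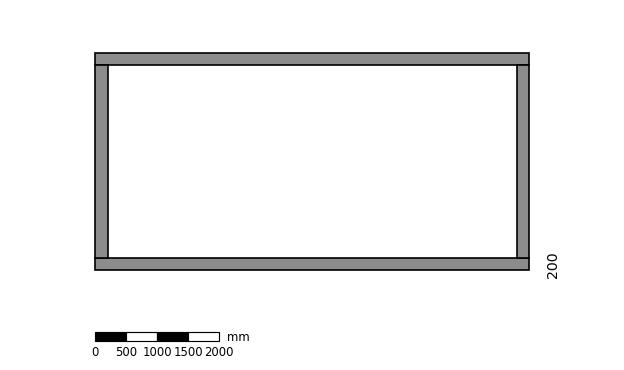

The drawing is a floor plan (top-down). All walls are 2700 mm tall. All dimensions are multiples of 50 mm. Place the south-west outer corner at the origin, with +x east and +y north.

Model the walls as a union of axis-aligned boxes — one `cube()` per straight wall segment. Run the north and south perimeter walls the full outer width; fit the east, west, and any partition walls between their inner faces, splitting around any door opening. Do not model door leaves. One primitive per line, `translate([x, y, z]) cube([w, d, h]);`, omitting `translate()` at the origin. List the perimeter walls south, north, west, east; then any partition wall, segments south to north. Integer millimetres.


cube([7000, 200, 2700]);
translate([0, 3300, 0]) cube([7000, 200, 2700]);
translate([0, 200, 0]) cube([200, 3100, 2700]);
translate([6800, 200, 0]) cube([200, 3100, 2700]);


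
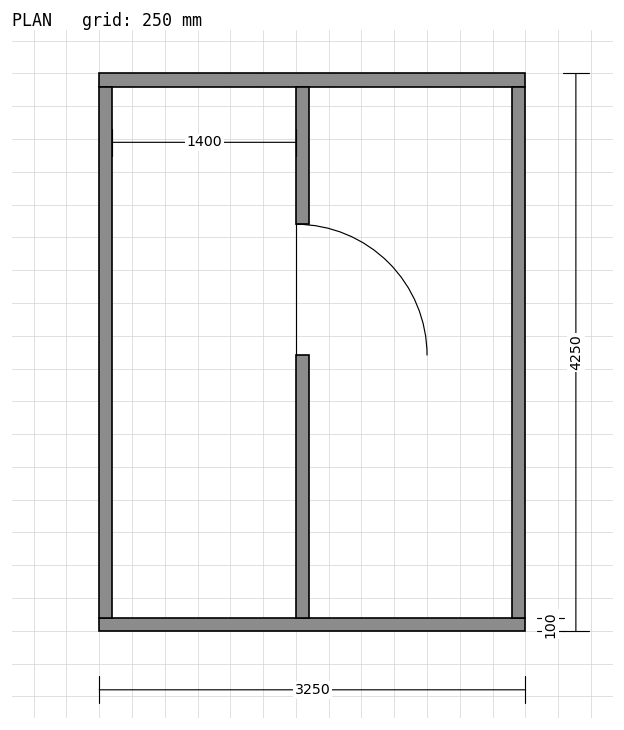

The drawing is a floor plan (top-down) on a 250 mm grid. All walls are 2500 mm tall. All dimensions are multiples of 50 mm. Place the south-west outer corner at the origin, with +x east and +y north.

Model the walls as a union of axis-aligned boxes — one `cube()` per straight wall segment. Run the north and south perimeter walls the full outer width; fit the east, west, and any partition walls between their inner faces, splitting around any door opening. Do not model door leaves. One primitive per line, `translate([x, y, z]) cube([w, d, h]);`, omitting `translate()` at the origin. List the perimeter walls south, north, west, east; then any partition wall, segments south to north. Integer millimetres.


cube([3250, 100, 2500]);
translate([0, 4150, 0]) cube([3250, 100, 2500]);
translate([0, 100, 0]) cube([100, 4050, 2500]);
translate([3150, 100, 0]) cube([100, 4050, 2500]);
translate([1500, 100, 0]) cube([100, 2000, 2500]);
translate([1500, 3100, 0]) cube([100, 1050, 2500]);


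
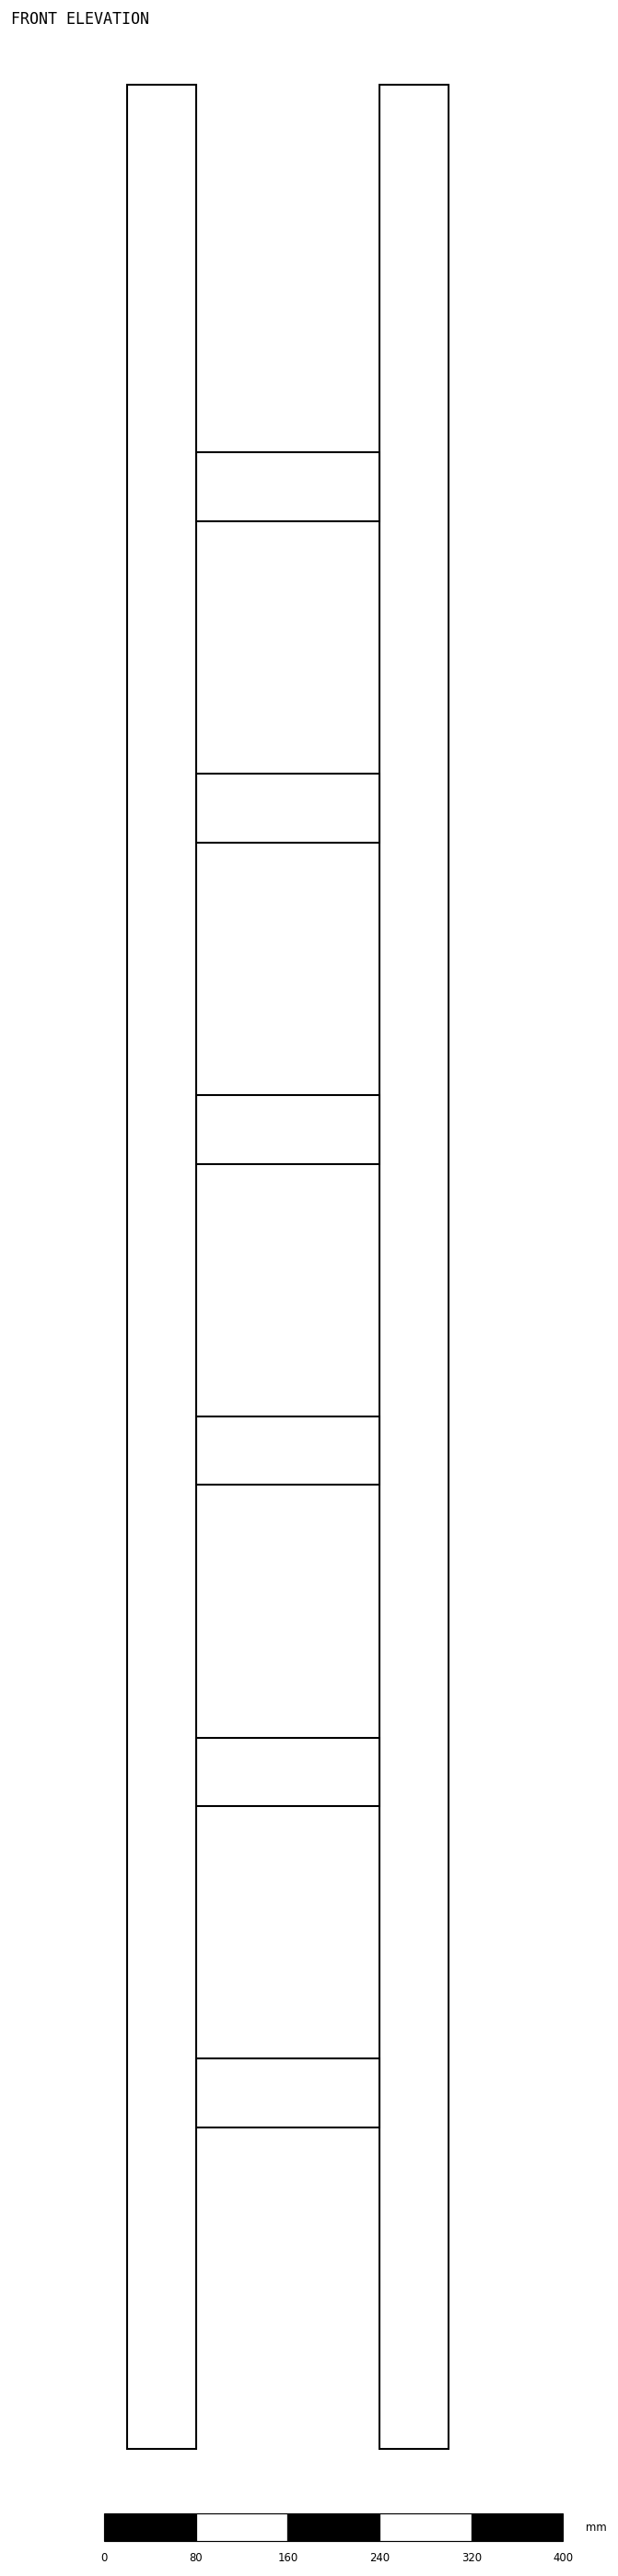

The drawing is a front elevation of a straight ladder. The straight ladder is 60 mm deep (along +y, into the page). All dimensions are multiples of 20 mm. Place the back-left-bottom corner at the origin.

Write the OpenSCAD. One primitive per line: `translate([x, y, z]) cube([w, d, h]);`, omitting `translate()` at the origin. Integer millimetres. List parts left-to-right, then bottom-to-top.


cube([60, 60, 2060]);
translate([60, 0, 280]) cube([160, 60, 60]);
translate([60, 0, 560]) cube([160, 60, 60]);
translate([60, 0, 840]) cube([160, 60, 60]);
translate([60, 0, 1120]) cube([160, 60, 60]);
translate([60, 0, 1400]) cube([160, 60, 60]);
translate([60, 0, 1680]) cube([160, 60, 60]);
translate([220, 0, 0]) cube([60, 60, 2060]);
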